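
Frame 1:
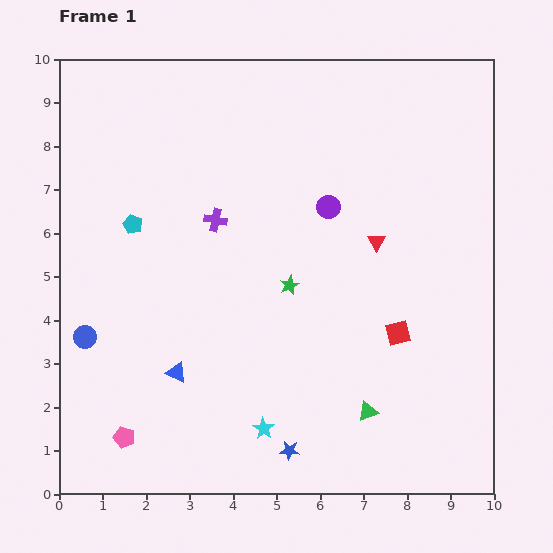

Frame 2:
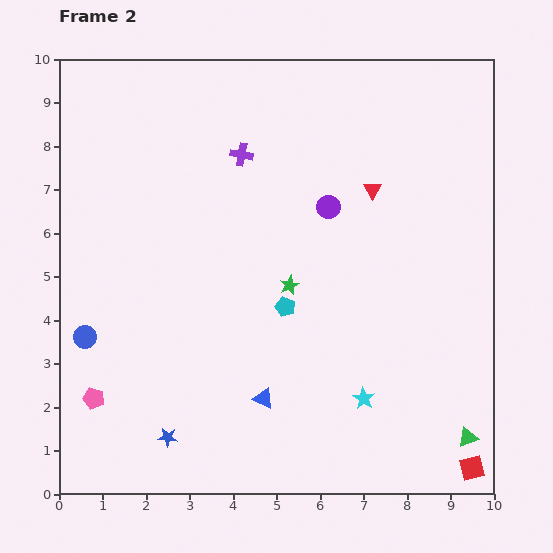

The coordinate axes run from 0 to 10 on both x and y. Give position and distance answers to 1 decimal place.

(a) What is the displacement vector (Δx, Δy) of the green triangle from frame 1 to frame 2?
(2.3, -0.6)

The green triangle was at (7.1, 1.9) in frame 1 and (9.4, 1.3) in frame 2.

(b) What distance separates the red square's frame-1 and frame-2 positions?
3.5

The red square moved from (7.8, 3.7) to (9.5, 0.6), a distance of √(1.7² + 3.1²) ≈ 3.5.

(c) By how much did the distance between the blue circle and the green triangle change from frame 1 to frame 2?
+2.4

Distance in frame 1: 6.7. Distance in frame 2: 9.1.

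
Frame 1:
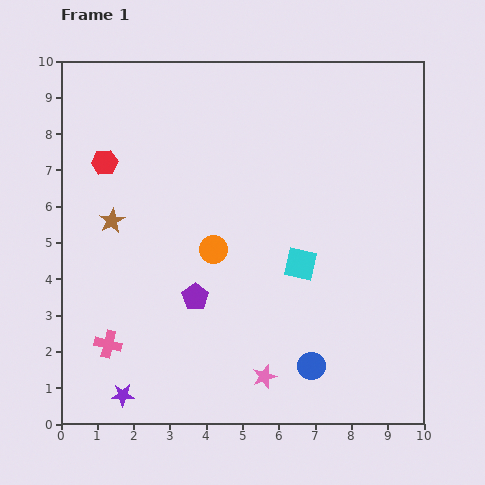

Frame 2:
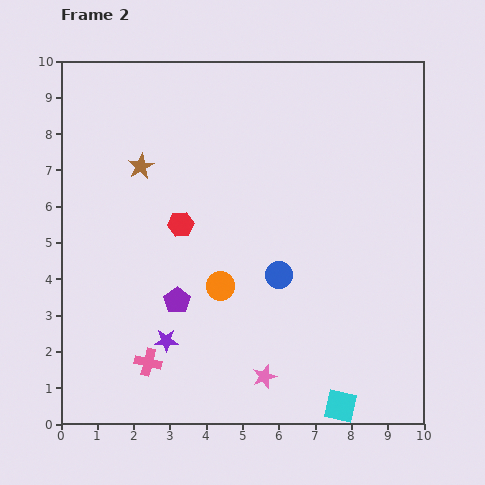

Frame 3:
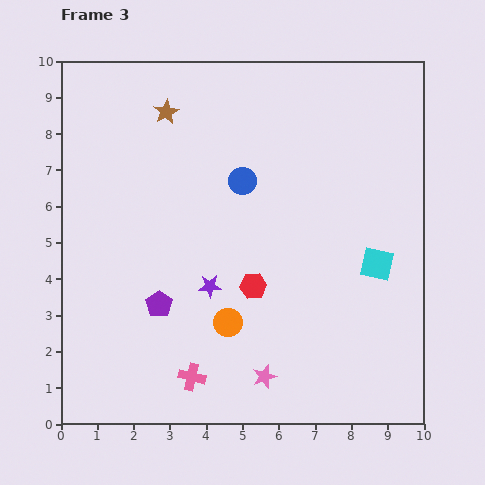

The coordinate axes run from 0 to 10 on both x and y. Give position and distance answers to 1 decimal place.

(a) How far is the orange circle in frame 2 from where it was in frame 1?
1.0

The orange circle moved from (4.2, 4.8) to (4.4, 3.8), a distance of √(0.2² + 1.0²) ≈ 1.0.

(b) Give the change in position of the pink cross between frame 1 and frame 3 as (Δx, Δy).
(2.3, -0.9)

The pink cross was at (1.3, 2.2) in frame 1 and (3.6, 1.3) in frame 3.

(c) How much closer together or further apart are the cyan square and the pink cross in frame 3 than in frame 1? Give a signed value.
+0.3

Distance in frame 1: 5.7. Distance in frame 3: 6.0.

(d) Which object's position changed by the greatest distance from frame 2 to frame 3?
the cyan square

(moved 4.0; next 2.8)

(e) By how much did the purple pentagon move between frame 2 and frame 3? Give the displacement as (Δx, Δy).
(-0.5, -0.1)

The purple pentagon was at (3.2, 3.4) in frame 2 and (2.7, 3.3) in frame 3.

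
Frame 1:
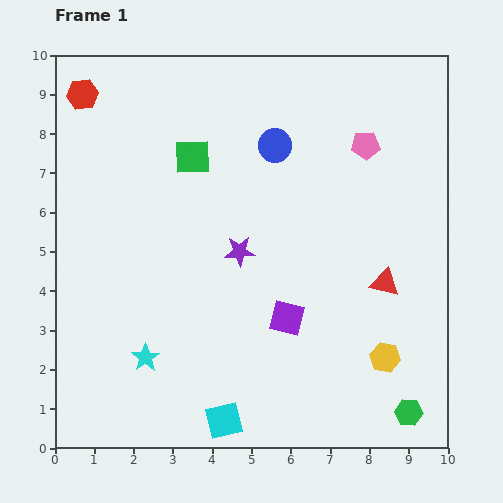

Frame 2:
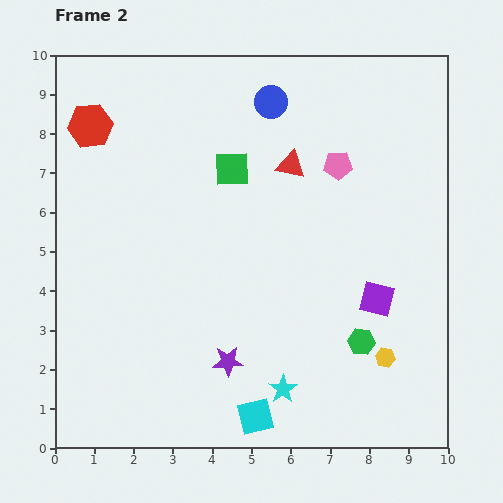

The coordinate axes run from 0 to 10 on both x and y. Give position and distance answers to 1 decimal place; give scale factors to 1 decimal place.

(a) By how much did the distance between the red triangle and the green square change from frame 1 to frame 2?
-4.4

Distance in frame 1: 5.9. Distance in frame 2: 1.5.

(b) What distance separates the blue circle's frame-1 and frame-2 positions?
1.1

The blue circle moved from (5.6, 7.7) to (5.5, 8.8), a distance of √(0.1² + 1.1²) ≈ 1.1.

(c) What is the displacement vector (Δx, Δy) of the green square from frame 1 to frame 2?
(1.0, -0.3)

The green square was at (3.5, 7.4) in frame 1 and (4.5, 7.1) in frame 2.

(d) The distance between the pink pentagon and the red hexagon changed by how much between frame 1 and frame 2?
-0.9

Distance in frame 1: 7.3. Distance in frame 2: 6.4.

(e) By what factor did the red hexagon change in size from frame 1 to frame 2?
1.4×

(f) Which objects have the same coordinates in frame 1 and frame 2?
the yellow hexagon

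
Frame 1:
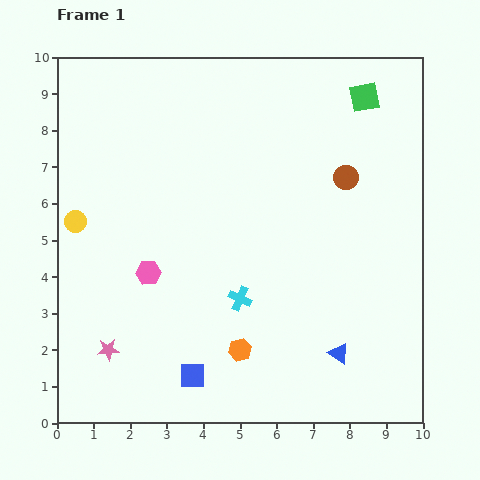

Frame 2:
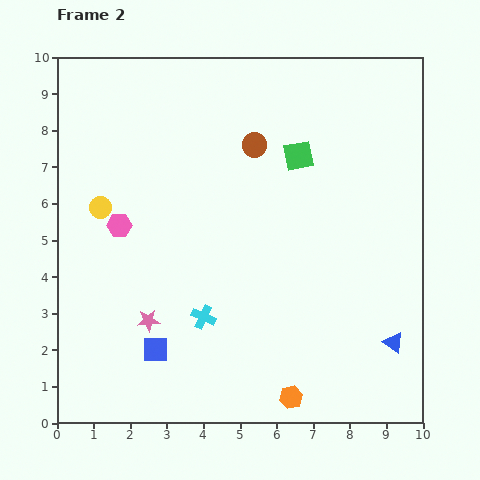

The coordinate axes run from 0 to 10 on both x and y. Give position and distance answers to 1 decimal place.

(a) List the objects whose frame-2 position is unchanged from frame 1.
none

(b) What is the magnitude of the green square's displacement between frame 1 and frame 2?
2.4

The green square moved from (8.4, 8.9) to (6.6, 7.3), a distance of √(1.8² + 1.6²) ≈ 2.4.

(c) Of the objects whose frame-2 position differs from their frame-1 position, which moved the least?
the yellow circle

(moved 0.8)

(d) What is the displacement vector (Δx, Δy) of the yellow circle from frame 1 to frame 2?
(0.7, 0.4)

The yellow circle was at (0.5, 5.5) in frame 1 and (1.2, 5.9) in frame 2.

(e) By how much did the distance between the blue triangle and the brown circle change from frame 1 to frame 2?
+1.8

Distance in frame 1: 4.8. Distance in frame 2: 6.6.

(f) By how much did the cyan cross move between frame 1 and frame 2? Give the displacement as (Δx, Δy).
(-1.0, -0.5)

The cyan cross was at (5.0, 3.4) in frame 1 and (4.0, 2.9) in frame 2.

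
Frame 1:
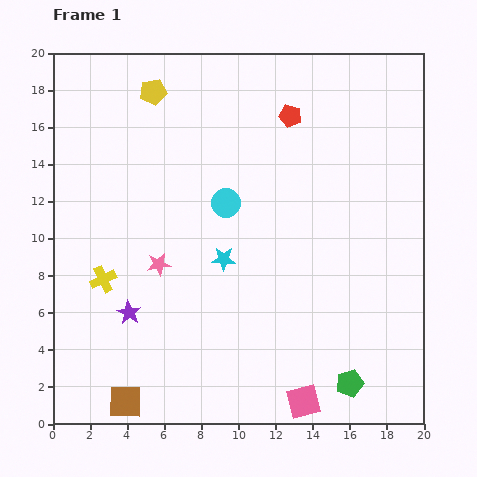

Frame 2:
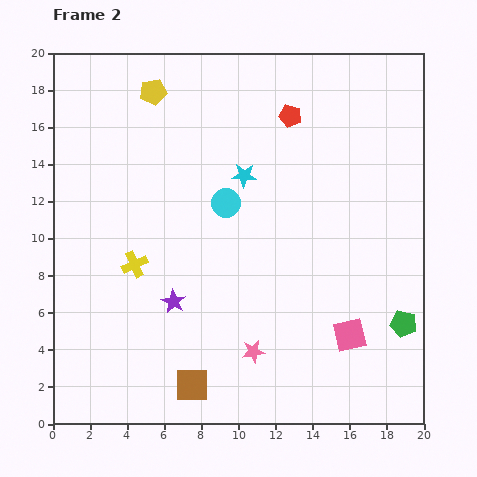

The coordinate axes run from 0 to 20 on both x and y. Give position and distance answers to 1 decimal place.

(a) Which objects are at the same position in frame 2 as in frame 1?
the red pentagon, the yellow pentagon, the cyan circle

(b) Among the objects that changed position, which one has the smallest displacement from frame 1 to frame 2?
the yellow cross

(moved 1.9)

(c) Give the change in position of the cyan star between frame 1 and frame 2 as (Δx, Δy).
(1.1, 4.5)

The cyan star was at (9.2, 8.9) in frame 1 and (10.3, 13.4) in frame 2.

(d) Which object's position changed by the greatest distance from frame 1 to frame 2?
the pink star

(moved 6.9; next 4.6)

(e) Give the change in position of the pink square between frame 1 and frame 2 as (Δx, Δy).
(2.5, 3.6)

The pink square was at (13.5, 1.2) in frame 1 and (16.0, 4.8) in frame 2.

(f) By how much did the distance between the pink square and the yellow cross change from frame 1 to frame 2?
-0.5

Distance in frame 1: 12.7. Distance in frame 2: 12.2.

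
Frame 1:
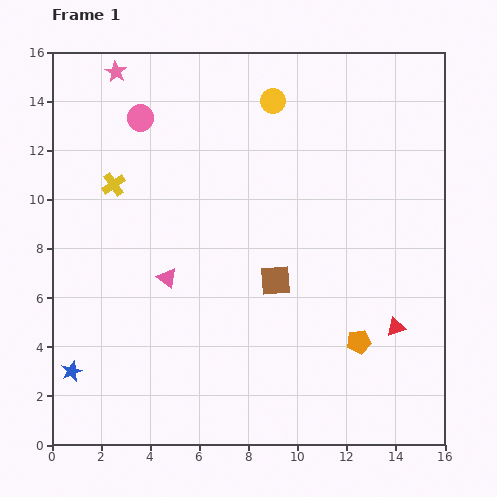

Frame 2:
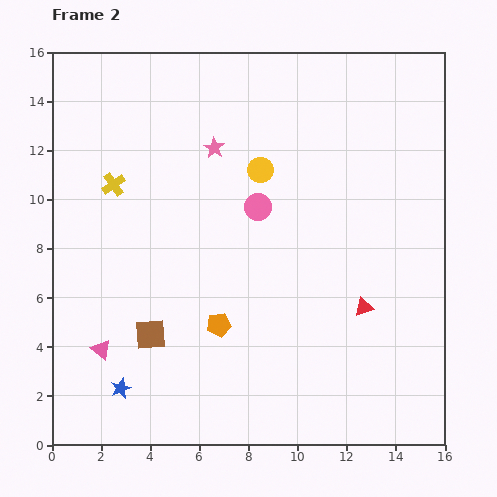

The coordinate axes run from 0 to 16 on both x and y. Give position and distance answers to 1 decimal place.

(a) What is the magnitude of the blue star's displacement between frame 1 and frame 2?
2.1

The blue star moved from (0.8, 3.0) to (2.8, 2.3), a distance of √(2.0² + 0.7²) ≈ 2.1.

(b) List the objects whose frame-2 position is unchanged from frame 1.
the yellow cross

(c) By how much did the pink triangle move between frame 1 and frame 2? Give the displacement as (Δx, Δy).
(-2.7, -2.9)

The pink triangle was at (4.7, 6.8) in frame 1 and (2.0, 3.9) in frame 2.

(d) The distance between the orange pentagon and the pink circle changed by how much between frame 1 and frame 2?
-7.6

Distance in frame 1: 12.7. Distance in frame 2: 5.1.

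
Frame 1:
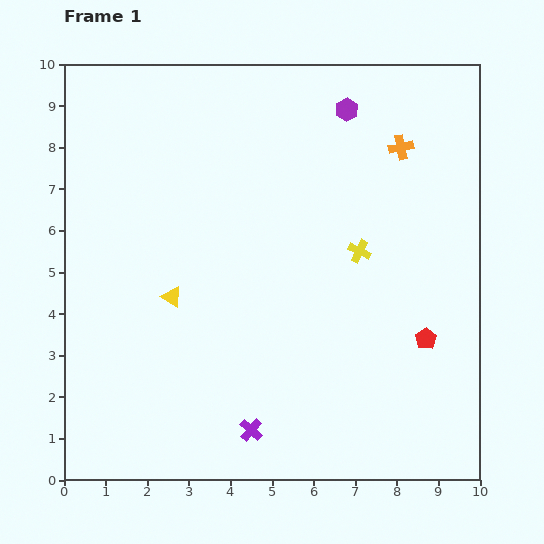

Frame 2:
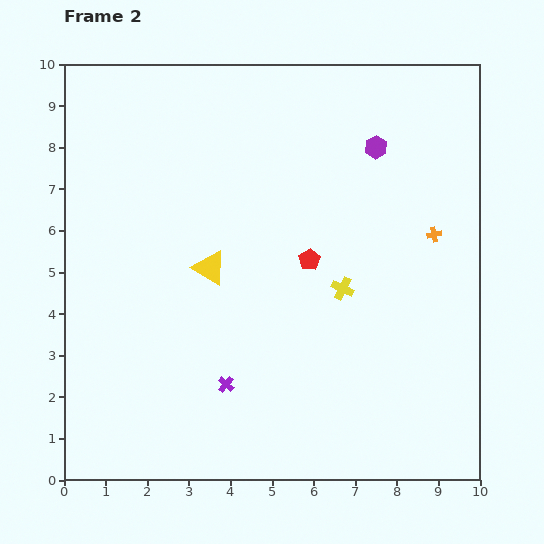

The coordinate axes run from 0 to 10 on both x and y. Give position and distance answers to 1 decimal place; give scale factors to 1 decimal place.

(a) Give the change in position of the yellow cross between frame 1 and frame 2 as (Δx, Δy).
(-0.4, -0.9)

The yellow cross was at (7.1, 5.5) in frame 1 and (6.7, 4.6) in frame 2.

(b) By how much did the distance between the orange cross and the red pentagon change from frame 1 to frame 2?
-1.5

Distance in frame 1: 4.6. Distance in frame 2: 3.1.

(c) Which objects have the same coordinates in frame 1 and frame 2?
none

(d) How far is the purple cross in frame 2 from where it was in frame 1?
1.3

The purple cross moved from (4.5, 1.2) to (3.9, 2.3), a distance of √(0.6² + 1.1²) ≈ 1.3.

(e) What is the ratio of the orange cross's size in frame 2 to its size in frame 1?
0.6×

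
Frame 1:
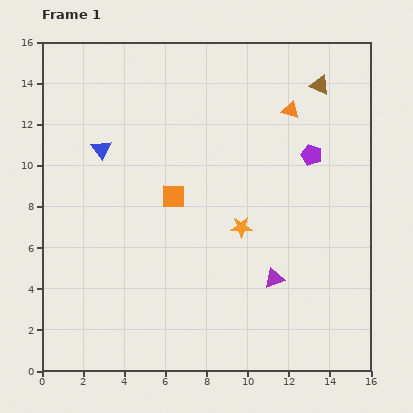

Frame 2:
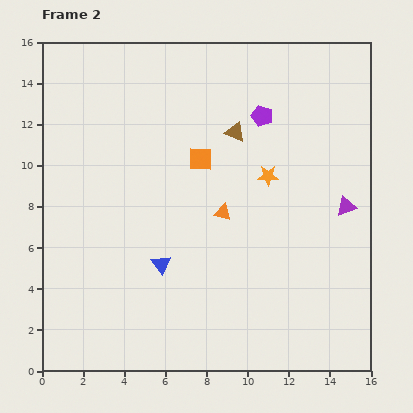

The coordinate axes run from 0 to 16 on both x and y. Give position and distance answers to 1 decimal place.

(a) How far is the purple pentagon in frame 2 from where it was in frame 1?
3.1

The purple pentagon moved from (13.1, 10.5) to (10.7, 12.4), a distance of √(2.4² + 1.9²) ≈ 3.1.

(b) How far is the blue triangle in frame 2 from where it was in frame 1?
6.3

The blue triangle moved from (2.9, 10.8) to (5.8, 5.2), a distance of √(2.9² + 5.6²) ≈ 6.3.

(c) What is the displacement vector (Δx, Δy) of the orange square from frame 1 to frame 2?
(1.3, 1.8)

The orange square was at (6.4, 8.5) in frame 1 and (7.7, 10.3) in frame 2.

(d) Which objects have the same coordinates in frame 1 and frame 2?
none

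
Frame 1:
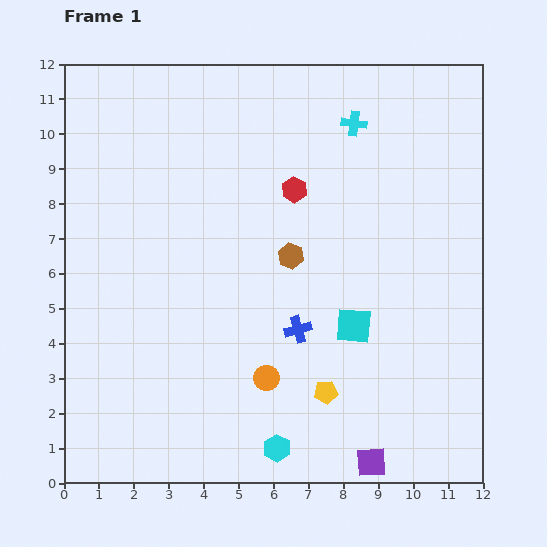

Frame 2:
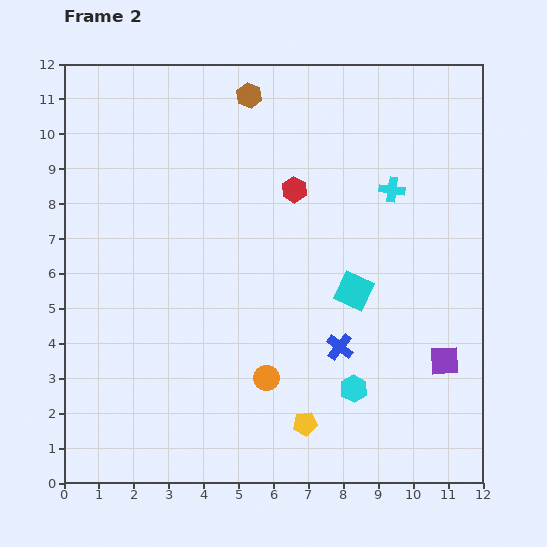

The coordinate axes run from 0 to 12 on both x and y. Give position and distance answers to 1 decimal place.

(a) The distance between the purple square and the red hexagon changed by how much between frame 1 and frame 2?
-1.6

Distance in frame 1: 8.1. Distance in frame 2: 6.5.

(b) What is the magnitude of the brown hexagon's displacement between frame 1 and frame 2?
4.8

The brown hexagon moved from (6.5, 6.5) to (5.3, 11.1), a distance of √(1.2² + 4.6²) ≈ 4.8.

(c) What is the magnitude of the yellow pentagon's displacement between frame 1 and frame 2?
1.1

The yellow pentagon moved from (7.5, 2.6) to (6.9, 1.7), a distance of √(0.6² + 0.9²) ≈ 1.1.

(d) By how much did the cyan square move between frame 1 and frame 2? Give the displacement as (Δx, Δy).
(0.0, 1.0)

The cyan square was at (8.3, 4.5) in frame 1 and (8.3, 5.5) in frame 2.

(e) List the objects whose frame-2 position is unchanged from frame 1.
the orange circle, the red hexagon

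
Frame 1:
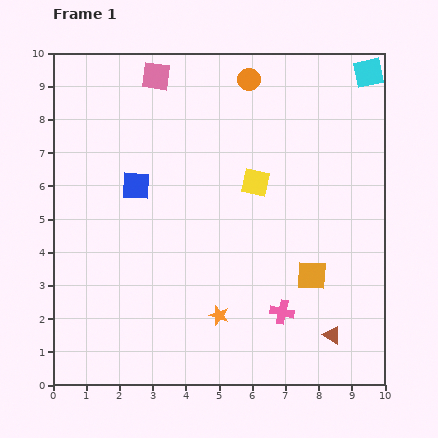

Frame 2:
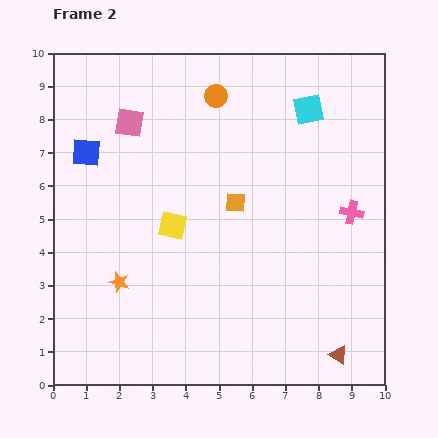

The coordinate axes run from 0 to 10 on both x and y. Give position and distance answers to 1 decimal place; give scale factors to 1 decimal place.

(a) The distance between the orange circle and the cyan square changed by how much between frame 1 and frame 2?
-0.8

Distance in frame 1: 3.6. Distance in frame 2: 2.8.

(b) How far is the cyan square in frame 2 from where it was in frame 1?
2.1

The cyan square moved from (9.5, 9.4) to (7.7, 8.3), a distance of √(1.8² + 1.1²) ≈ 2.1.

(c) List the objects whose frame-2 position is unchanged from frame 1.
none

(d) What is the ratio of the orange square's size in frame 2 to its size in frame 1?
0.7×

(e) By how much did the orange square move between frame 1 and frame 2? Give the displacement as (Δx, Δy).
(-2.3, 2.2)

The orange square was at (7.8, 3.3) in frame 1 and (5.5, 5.5) in frame 2.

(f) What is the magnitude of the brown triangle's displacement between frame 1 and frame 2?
0.6

The brown triangle moved from (8.4, 1.5) to (8.6, 0.9), a distance of √(0.2² + 0.6²) ≈ 0.6.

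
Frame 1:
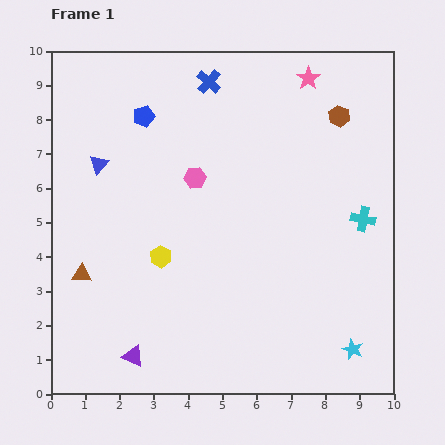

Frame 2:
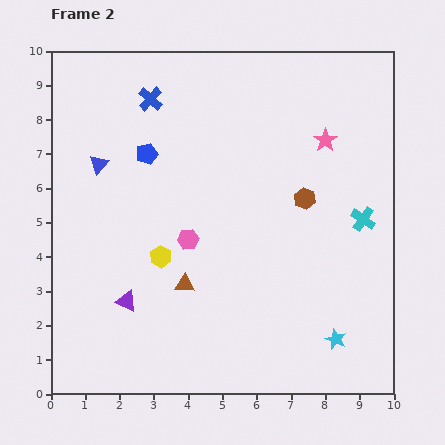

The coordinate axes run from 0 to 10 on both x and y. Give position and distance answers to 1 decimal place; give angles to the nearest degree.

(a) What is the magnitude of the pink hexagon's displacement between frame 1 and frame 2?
1.8

The pink hexagon moved from (4.2, 6.3) to (4.0, 4.5), a distance of √(0.2² + 1.8²) ≈ 1.8.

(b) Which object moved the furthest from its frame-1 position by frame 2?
the brown triangle

(moved 3.0; next 2.6)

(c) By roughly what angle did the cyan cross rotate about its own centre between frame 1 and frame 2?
23° clockwise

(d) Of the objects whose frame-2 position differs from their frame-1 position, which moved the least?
the cyan star

(moved 0.6)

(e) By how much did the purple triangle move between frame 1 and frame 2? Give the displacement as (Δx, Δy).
(-0.2, 1.6)

The purple triangle was at (2.4, 1.1) in frame 1 and (2.2, 2.7) in frame 2.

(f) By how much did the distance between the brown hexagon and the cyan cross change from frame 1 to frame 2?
-1.3

Distance in frame 1: 3.1. Distance in frame 2: 1.8.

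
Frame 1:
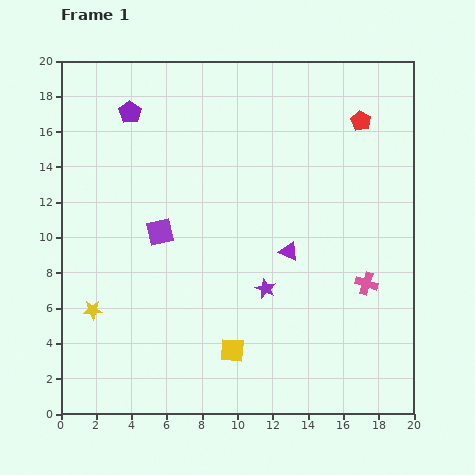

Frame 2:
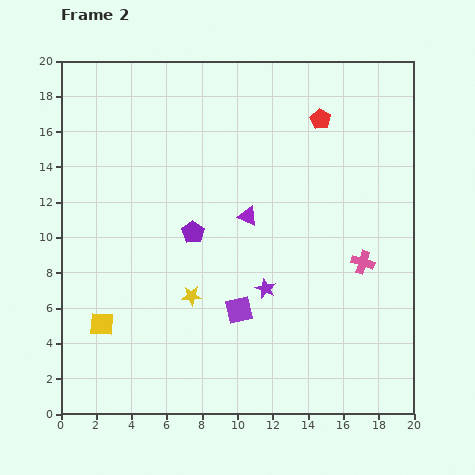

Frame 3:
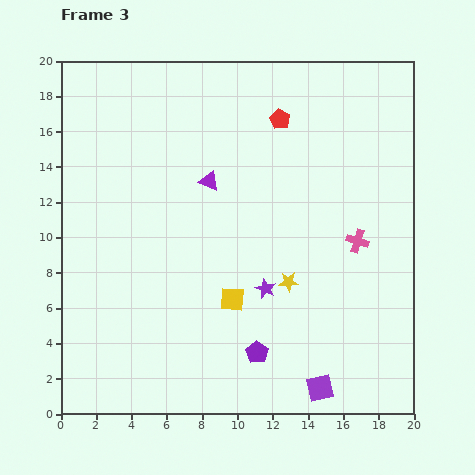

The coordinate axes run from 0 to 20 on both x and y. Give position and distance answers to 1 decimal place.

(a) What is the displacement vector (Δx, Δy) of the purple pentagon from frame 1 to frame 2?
(3.6, -6.8)

The purple pentagon was at (3.9, 17.1) in frame 1 and (7.5, 10.3) in frame 2.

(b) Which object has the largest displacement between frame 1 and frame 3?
the purple pentagon

(moved 15.4; next 12.7)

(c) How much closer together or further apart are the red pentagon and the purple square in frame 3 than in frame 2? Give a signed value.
+3.7

Distance in frame 2: 11.7. Distance in frame 3: 15.4.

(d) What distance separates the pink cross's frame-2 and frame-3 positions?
1.2

The pink cross moved from (17.1, 8.6) to (16.8, 9.8), a distance of √(0.3² + 1.2²) ≈ 1.2.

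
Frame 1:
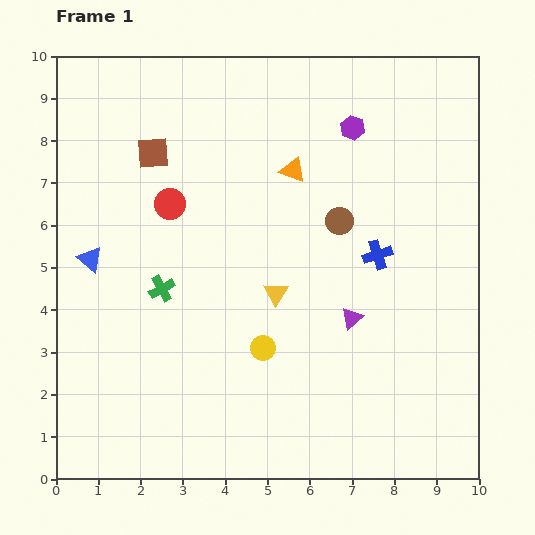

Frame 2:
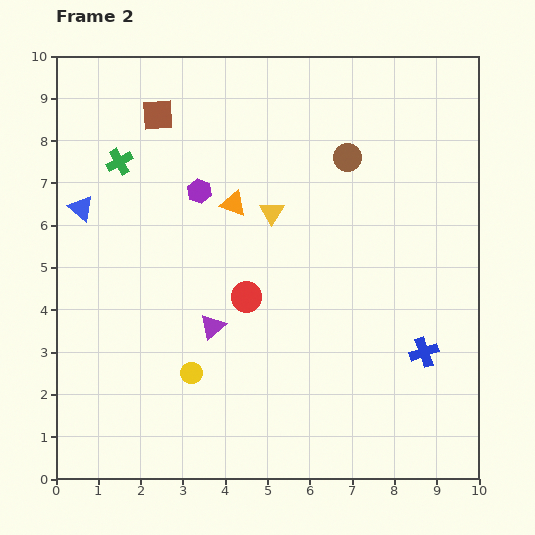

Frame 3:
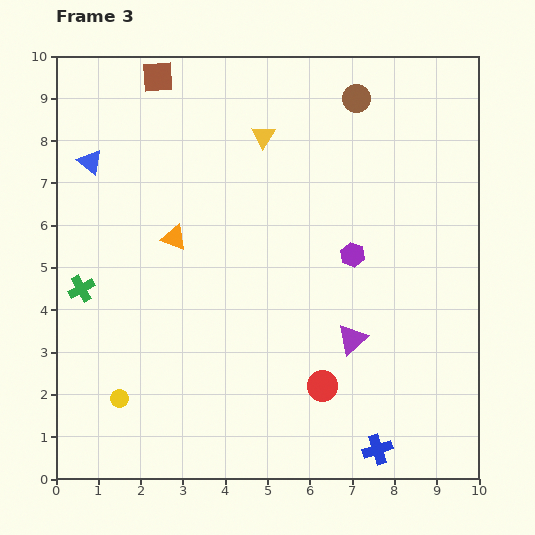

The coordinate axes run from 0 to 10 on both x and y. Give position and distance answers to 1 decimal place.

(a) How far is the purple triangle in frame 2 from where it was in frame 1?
3.3

The purple triangle moved from (7.0, 3.8) to (3.7, 3.6), a distance of √(3.3² + 0.2²) ≈ 3.3.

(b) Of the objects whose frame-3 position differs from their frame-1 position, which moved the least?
the purple triangle

(moved 0.5)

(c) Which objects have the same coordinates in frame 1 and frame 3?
none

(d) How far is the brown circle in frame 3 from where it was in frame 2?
1.4

The brown circle moved from (6.9, 7.6) to (7.1, 9.0), a distance of √(0.2² + 1.4²) ≈ 1.4.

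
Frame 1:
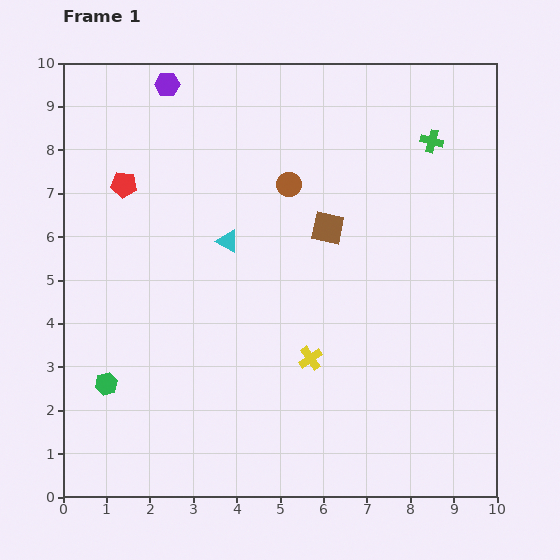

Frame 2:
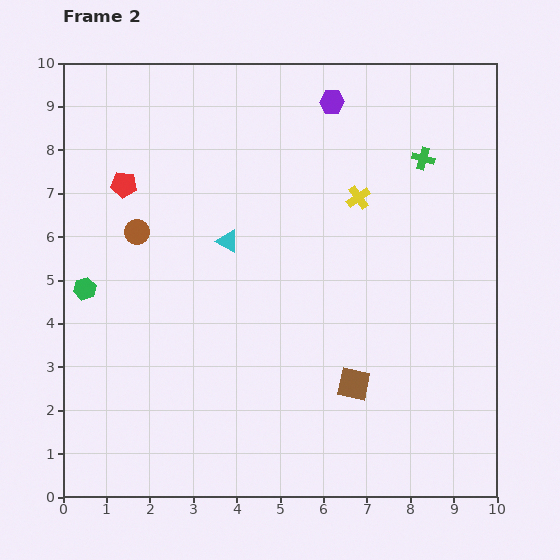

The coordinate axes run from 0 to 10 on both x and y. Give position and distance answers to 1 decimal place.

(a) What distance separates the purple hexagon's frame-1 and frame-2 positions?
3.8

The purple hexagon moved from (2.4, 9.5) to (6.2, 9.1), a distance of √(3.8² + 0.4²) ≈ 3.8.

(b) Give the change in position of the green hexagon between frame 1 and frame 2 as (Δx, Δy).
(-0.5, 2.2)

The green hexagon was at (1.0, 2.6) in frame 1 and (0.5, 4.8) in frame 2.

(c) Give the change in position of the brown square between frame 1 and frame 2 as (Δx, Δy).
(0.6, -3.6)

The brown square was at (6.1, 6.2) in frame 1 and (6.7, 2.6) in frame 2.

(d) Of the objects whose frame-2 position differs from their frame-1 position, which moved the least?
the green cross

(moved 0.4)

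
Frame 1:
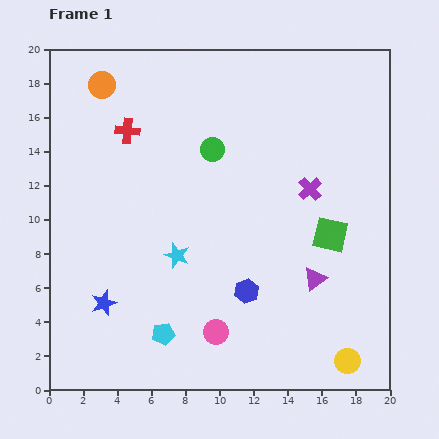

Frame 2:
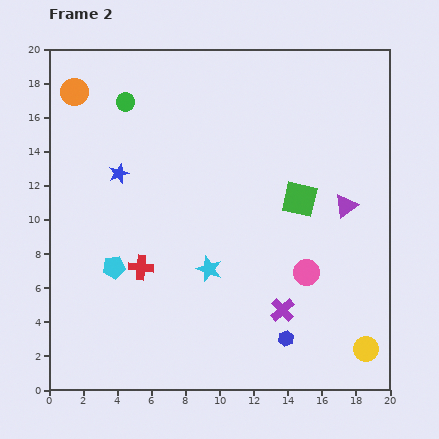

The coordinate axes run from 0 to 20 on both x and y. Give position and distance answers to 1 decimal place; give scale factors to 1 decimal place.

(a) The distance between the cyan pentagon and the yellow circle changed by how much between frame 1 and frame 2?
+4.7

Distance in frame 1: 10.9. Distance in frame 2: 15.6.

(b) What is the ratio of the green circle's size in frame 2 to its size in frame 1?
0.8×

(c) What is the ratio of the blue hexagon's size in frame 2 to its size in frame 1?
0.6×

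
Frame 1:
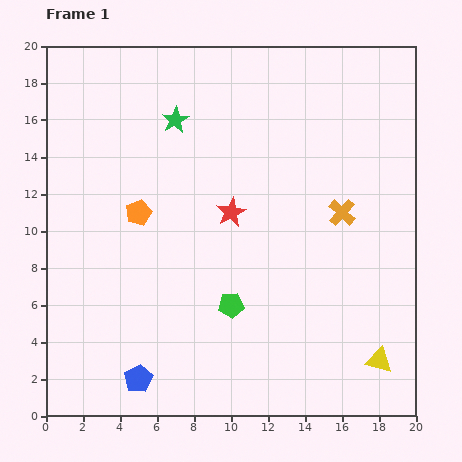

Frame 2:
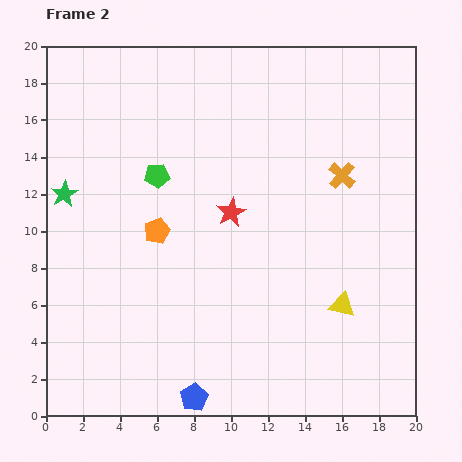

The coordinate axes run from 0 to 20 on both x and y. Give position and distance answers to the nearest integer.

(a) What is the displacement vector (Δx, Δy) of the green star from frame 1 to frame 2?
(-6, -4)

The green star was at (7, 16) in frame 1 and (1, 12) in frame 2.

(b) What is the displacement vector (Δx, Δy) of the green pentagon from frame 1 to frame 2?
(-4, 7)

The green pentagon was at (10, 6) in frame 1 and (6, 13) in frame 2.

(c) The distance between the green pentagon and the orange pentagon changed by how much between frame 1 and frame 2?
-4

Distance in frame 1: 7. Distance in frame 2: 3.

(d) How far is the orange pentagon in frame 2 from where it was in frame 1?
1

The orange pentagon moved from (5, 11) to (6, 10), a distance of √(1² + 1²) ≈ 1.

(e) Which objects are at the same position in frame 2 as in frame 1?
the red star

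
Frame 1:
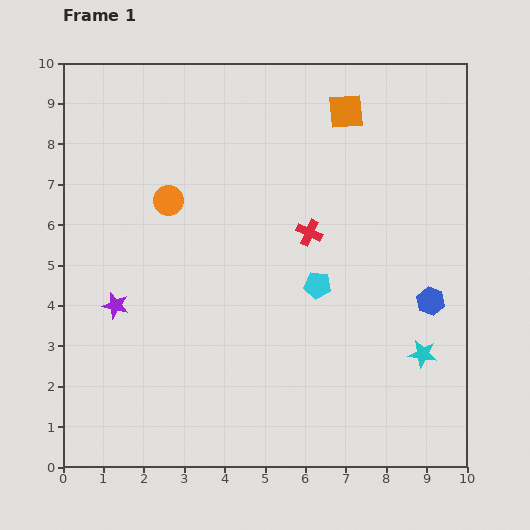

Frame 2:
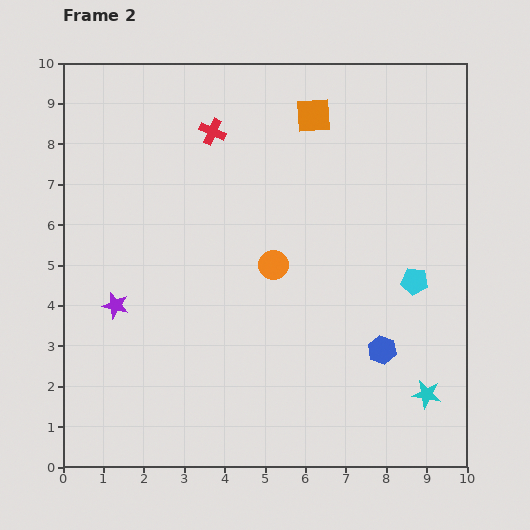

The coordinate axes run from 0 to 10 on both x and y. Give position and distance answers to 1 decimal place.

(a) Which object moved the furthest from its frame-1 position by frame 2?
the red cross

(moved 3.5; next 3.1)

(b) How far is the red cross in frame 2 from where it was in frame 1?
3.5

The red cross moved from (6.1, 5.8) to (3.7, 8.3), a distance of √(2.4² + 2.5²) ≈ 3.5.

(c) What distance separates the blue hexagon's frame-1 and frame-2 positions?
1.7

The blue hexagon moved from (9.1, 4.1) to (7.9, 2.9), a distance of √(1.2² + 1.2²) ≈ 1.7.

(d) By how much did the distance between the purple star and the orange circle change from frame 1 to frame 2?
+1.1

Distance in frame 1: 2.9. Distance in frame 2: 4.0.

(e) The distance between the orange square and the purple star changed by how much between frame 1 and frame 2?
-0.7

Distance in frame 1: 7.5. Distance in frame 2: 6.8.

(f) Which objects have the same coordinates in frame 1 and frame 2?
the purple star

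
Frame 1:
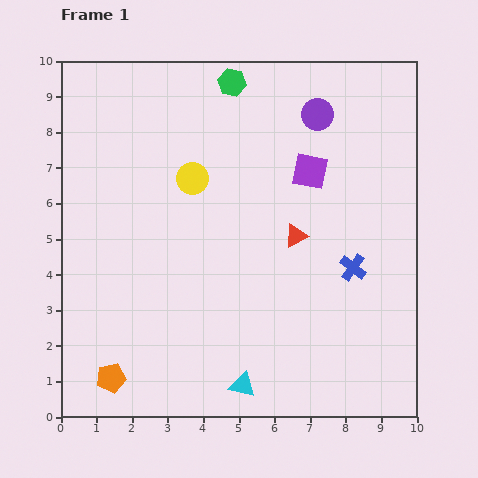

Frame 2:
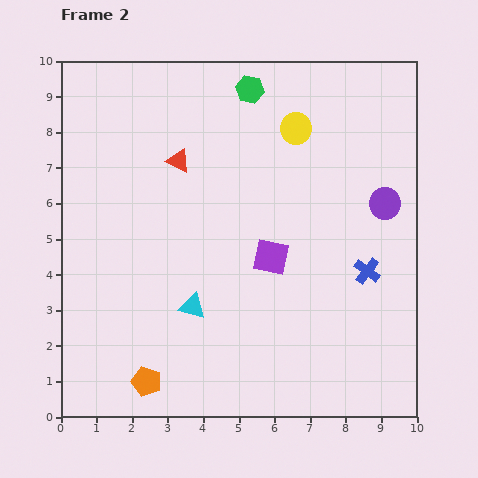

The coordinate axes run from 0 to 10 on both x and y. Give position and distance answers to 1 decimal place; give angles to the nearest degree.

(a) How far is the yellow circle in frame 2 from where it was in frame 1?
3.2

The yellow circle moved from (3.7, 6.7) to (6.6, 8.1), a distance of √(2.9² + 1.4²) ≈ 3.2.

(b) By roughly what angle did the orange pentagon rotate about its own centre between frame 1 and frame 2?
30° clockwise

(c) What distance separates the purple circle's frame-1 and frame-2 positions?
3.1

The purple circle moved from (7.2, 8.5) to (9.1, 6.0), a distance of √(1.9² + 2.5²) ≈ 3.1.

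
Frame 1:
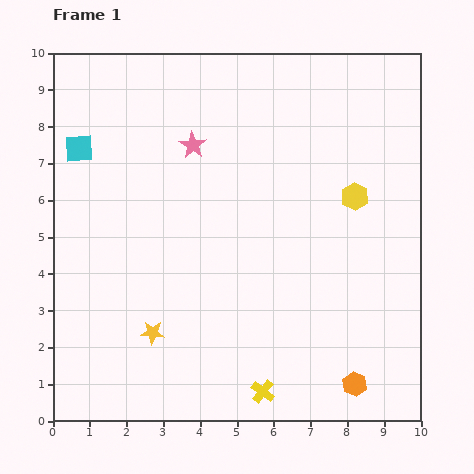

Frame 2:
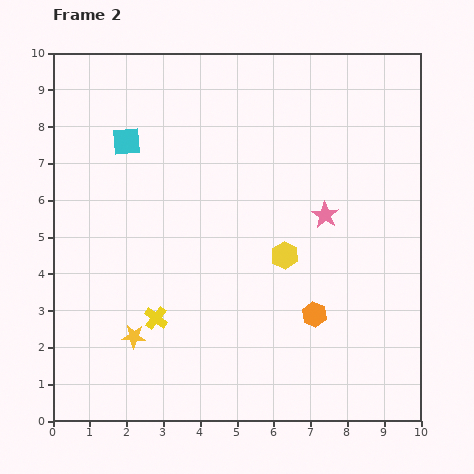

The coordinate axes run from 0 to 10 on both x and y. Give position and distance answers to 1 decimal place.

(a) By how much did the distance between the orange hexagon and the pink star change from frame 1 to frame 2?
-5.1

Distance in frame 1: 7.8. Distance in frame 2: 2.7.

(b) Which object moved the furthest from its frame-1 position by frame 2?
the pink star

(moved 4.1; next 3.5)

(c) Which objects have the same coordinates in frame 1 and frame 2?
none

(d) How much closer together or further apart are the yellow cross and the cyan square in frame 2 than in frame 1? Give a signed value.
-3.4

Distance in frame 1: 8.3. Distance in frame 2: 4.9.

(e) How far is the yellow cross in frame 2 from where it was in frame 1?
3.5

The yellow cross moved from (5.7, 0.8) to (2.8, 2.8), a distance of √(2.9² + 2.0²) ≈ 3.5.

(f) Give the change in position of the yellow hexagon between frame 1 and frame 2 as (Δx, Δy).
(-1.9, -1.6)

The yellow hexagon was at (8.2, 6.1) in frame 1 and (6.3, 4.5) in frame 2.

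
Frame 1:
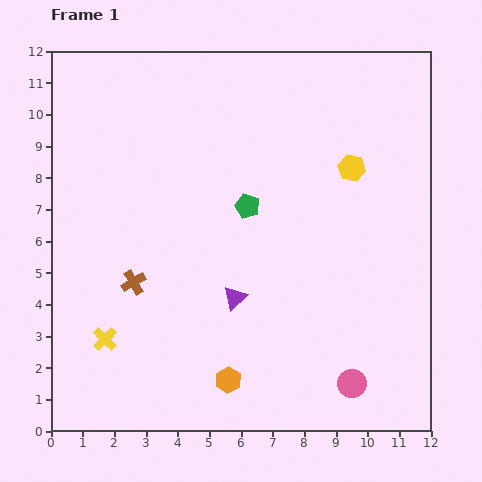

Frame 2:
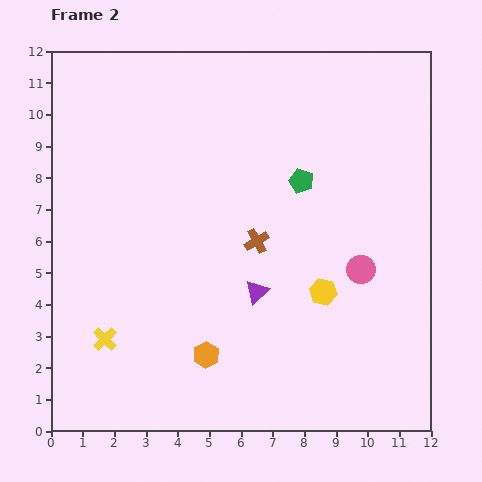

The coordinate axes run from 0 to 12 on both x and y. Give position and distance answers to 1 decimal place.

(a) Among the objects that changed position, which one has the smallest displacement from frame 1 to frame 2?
the purple triangle

(moved 0.7)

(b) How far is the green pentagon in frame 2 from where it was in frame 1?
1.9

The green pentagon moved from (6.2, 7.1) to (7.9, 7.9), a distance of √(1.7² + 0.8²) ≈ 1.9.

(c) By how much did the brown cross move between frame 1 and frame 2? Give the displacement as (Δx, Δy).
(3.9, 1.3)

The brown cross was at (2.6, 4.7) in frame 1 and (6.5, 6.0) in frame 2.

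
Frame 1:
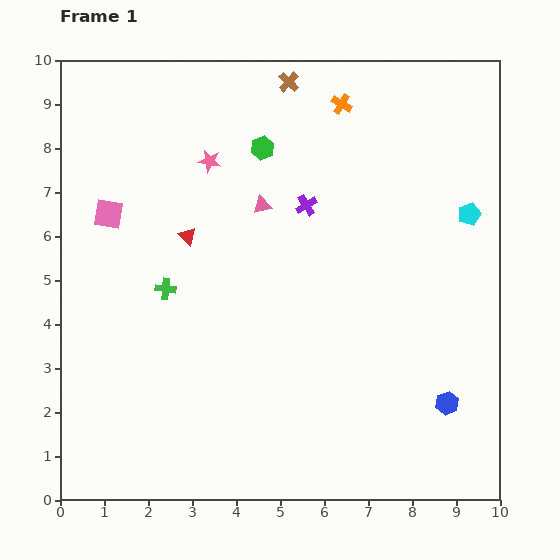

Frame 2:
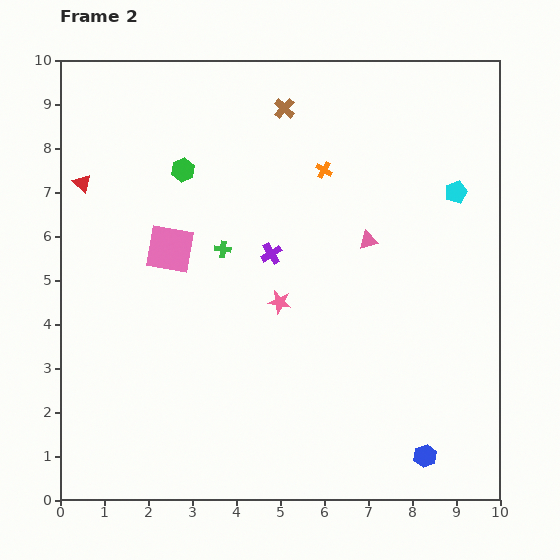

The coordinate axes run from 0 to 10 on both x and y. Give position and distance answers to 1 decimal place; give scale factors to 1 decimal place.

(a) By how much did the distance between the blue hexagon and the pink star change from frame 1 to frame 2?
-2.9

Distance in frame 1: 7.7. Distance in frame 2: 4.8.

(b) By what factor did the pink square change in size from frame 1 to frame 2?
1.6×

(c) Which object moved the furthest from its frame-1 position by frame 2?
the pink star

(moved 3.6; next 2.7)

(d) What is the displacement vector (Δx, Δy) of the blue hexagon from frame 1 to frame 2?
(-0.5, -1.2)

The blue hexagon was at (8.8, 2.2) in frame 1 and (8.3, 1.0) in frame 2.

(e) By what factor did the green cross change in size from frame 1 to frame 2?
0.8×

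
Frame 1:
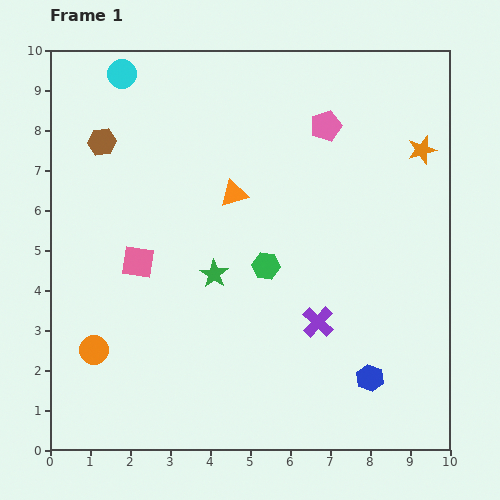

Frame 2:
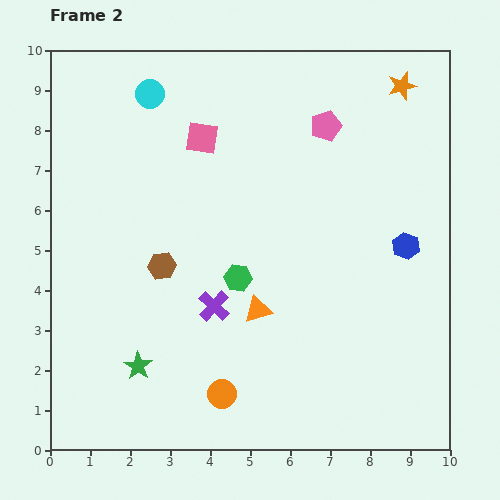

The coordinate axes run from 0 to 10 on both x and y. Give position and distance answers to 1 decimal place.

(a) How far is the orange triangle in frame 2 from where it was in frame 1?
3.0

The orange triangle moved from (4.6, 6.4) to (5.2, 3.5), a distance of √(0.6² + 2.9²) ≈ 3.0.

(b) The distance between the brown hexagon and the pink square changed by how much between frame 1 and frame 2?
+0.3

Distance in frame 1: 3.1. Distance in frame 2: 3.4.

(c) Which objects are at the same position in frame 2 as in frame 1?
the pink pentagon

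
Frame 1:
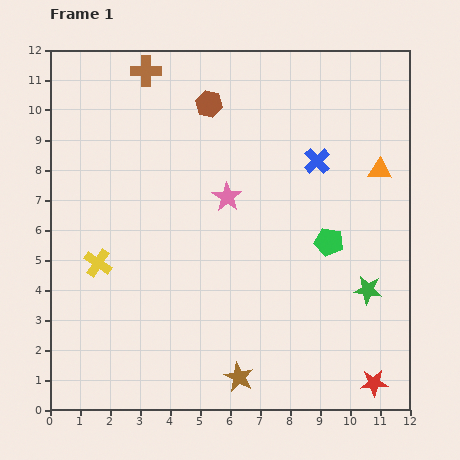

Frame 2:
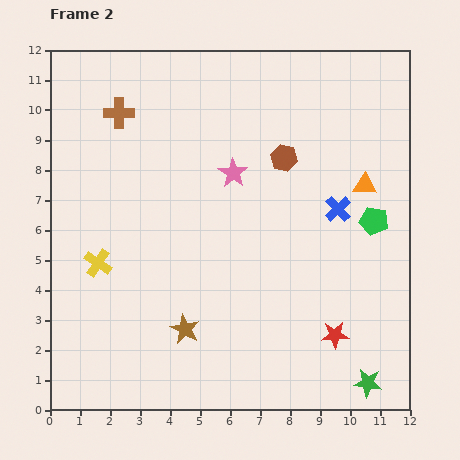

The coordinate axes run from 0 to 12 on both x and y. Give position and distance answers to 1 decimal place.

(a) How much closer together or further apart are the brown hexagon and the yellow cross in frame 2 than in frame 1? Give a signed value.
+0.6

Distance in frame 1: 6.5. Distance in frame 2: 7.1.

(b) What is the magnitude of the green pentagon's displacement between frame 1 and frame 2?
1.7

The green pentagon moved from (9.3, 5.6) to (10.8, 6.3), a distance of √(1.5² + 0.7²) ≈ 1.7.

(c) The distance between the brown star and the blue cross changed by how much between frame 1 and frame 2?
-1.2

Distance in frame 1: 7.7. Distance in frame 2: 6.5.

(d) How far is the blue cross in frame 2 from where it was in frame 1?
1.7

The blue cross moved from (8.9, 8.3) to (9.6, 6.7), a distance of √(0.7² + 1.6²) ≈ 1.7.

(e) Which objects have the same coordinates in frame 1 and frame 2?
the yellow cross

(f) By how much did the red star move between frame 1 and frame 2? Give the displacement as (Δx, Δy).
(-1.3, 1.6)

The red star was at (10.8, 0.9) in frame 1 and (9.5, 2.5) in frame 2.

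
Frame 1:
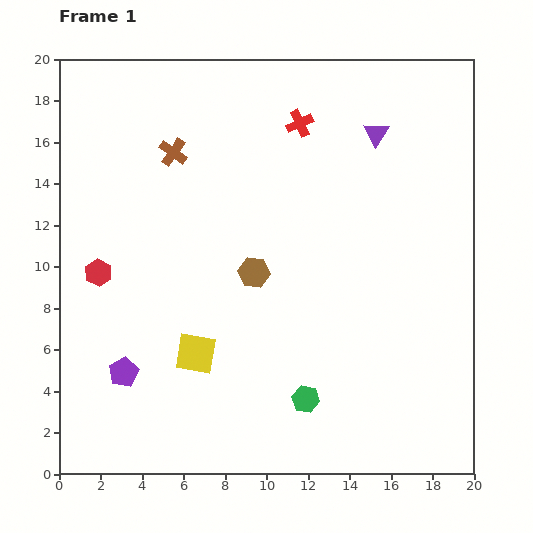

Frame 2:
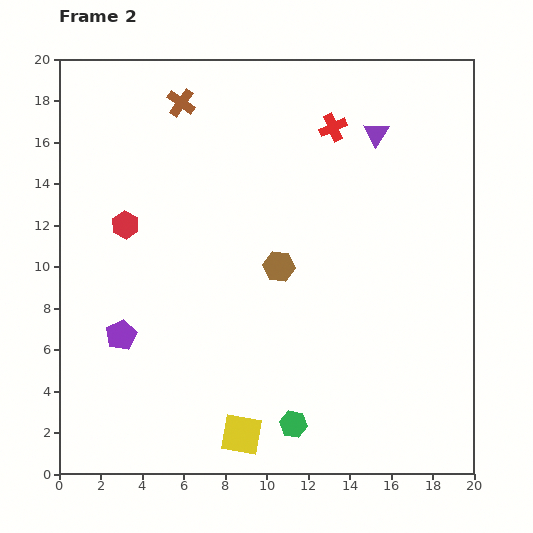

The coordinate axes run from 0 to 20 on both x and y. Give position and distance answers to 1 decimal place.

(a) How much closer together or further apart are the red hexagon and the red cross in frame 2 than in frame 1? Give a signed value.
-1.1

Distance in frame 1: 12.1. Distance in frame 2: 11.0.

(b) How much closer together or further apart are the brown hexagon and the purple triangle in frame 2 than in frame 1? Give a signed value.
-1.0

Distance in frame 1: 8.9. Distance in frame 2: 7.9.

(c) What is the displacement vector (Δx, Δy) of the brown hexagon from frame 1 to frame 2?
(1.2, 0.3)

The brown hexagon was at (9.4, 9.7) in frame 1 and (10.6, 10.0) in frame 2.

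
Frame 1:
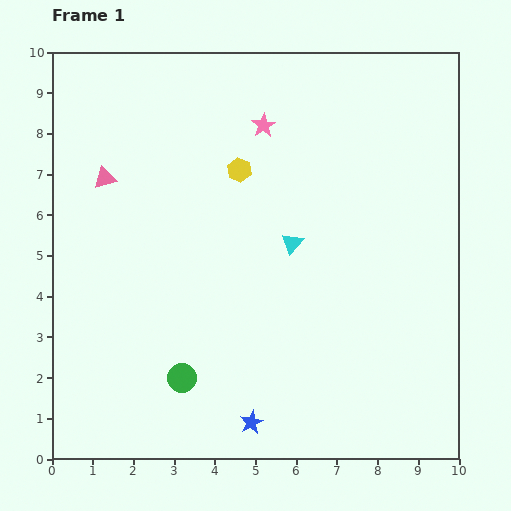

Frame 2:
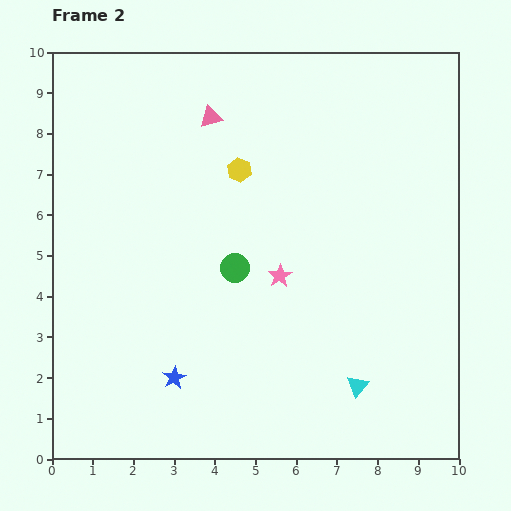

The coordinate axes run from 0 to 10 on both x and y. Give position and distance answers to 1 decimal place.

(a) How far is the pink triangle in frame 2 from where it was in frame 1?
3.0

The pink triangle moved from (1.3, 6.9) to (3.9, 8.4), a distance of √(2.6² + 1.5²) ≈ 3.0.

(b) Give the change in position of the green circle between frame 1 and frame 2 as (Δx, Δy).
(1.3, 2.7)

The green circle was at (3.2, 2.0) in frame 1 and (4.5, 4.7) in frame 2.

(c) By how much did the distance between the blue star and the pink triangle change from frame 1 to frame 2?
-0.5

Distance in frame 1: 7.0. Distance in frame 2: 6.5.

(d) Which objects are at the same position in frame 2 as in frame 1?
the yellow hexagon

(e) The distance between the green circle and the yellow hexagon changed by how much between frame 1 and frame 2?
-2.9

Distance in frame 1: 5.3. Distance in frame 2: 2.4.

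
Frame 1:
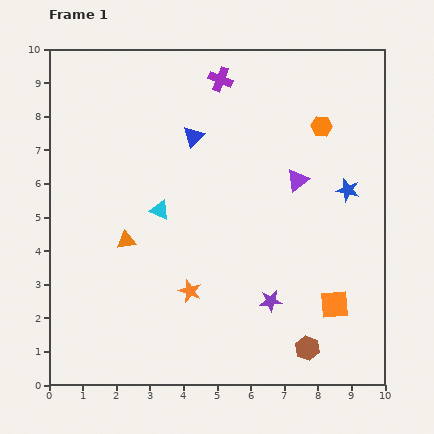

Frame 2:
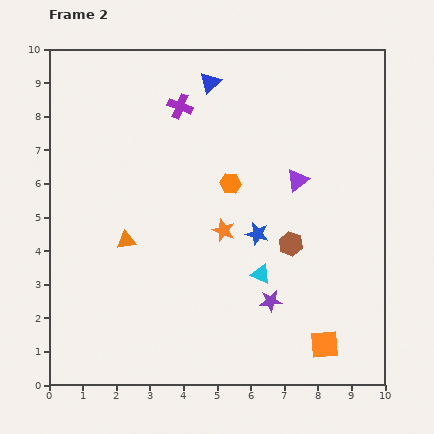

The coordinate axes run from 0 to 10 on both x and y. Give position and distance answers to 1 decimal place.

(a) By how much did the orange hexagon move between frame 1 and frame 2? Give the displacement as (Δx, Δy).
(-2.7, -1.7)

The orange hexagon was at (8.1, 7.7) in frame 1 and (5.4, 6.0) in frame 2.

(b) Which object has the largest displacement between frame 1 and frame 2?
the cyan triangle

(moved 3.6; next 3.2)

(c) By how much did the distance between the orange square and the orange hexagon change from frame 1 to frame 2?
+0.3

Distance in frame 1: 5.3. Distance in frame 2: 5.6.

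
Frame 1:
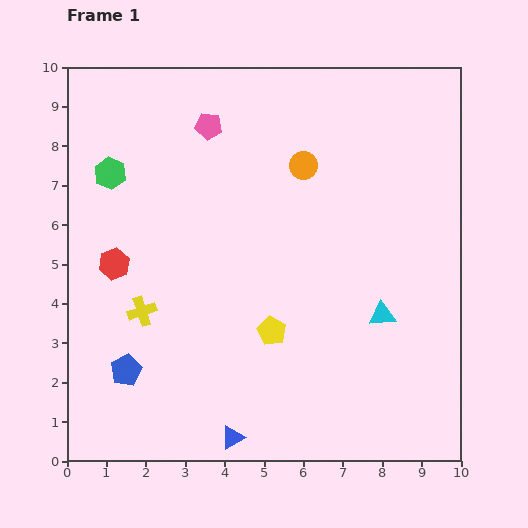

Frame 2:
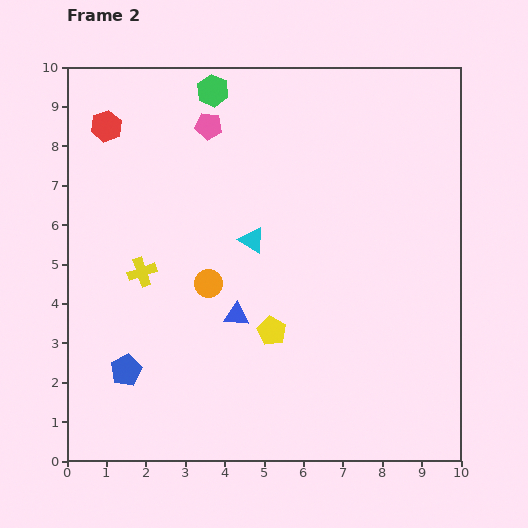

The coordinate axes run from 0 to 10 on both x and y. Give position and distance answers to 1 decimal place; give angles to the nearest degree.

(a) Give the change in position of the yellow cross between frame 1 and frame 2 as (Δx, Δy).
(0.0, 1.0)

The yellow cross was at (1.9, 3.8) in frame 1 and (1.9, 4.8) in frame 2.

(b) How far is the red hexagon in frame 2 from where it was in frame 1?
3.5

The red hexagon moved from (1.2, 5.0) to (1.0, 8.5), a distance of √(0.2² + 3.5²) ≈ 3.5.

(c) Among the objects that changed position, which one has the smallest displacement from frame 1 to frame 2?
the yellow cross

(moved 1.0)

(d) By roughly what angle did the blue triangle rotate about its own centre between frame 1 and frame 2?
34° clockwise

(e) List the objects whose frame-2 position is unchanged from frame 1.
the yellow pentagon, the pink pentagon, the blue pentagon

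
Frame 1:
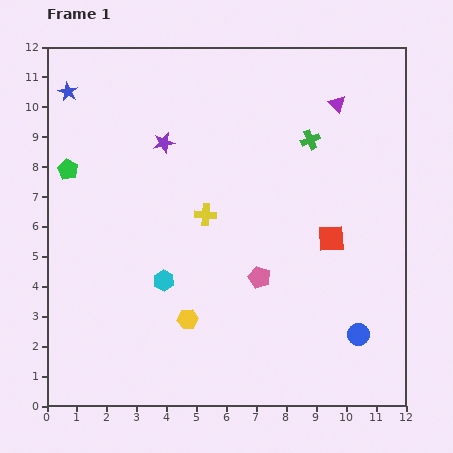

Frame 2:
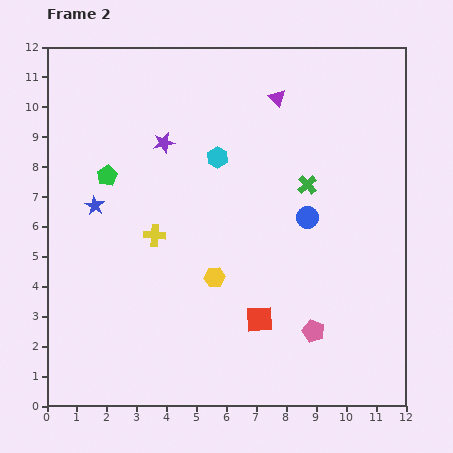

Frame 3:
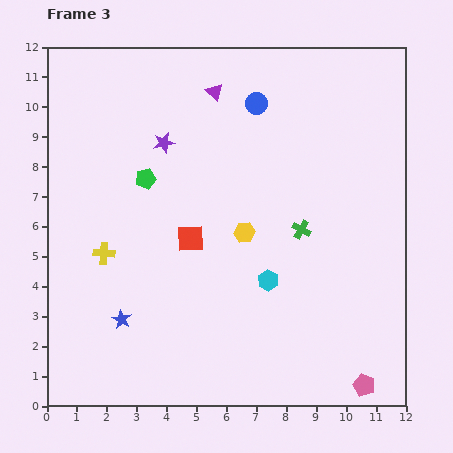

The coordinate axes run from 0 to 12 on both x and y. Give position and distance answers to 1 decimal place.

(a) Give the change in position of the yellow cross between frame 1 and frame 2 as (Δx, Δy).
(-1.7, -0.7)

The yellow cross was at (5.3, 6.4) in frame 1 and (3.6, 5.7) in frame 2.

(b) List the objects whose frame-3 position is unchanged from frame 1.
the purple star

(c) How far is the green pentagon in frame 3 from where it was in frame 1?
2.6

The green pentagon moved from (0.7, 7.9) to (3.3, 7.6), a distance of √(2.6² + 0.3²) ≈ 2.6.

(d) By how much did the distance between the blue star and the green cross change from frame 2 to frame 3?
-0.4

Distance in frame 2: 7.1. Distance in frame 3: 6.7.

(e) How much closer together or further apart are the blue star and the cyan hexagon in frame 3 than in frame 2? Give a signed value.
+0.7

Distance in frame 2: 4.4. Distance in frame 3: 5.1.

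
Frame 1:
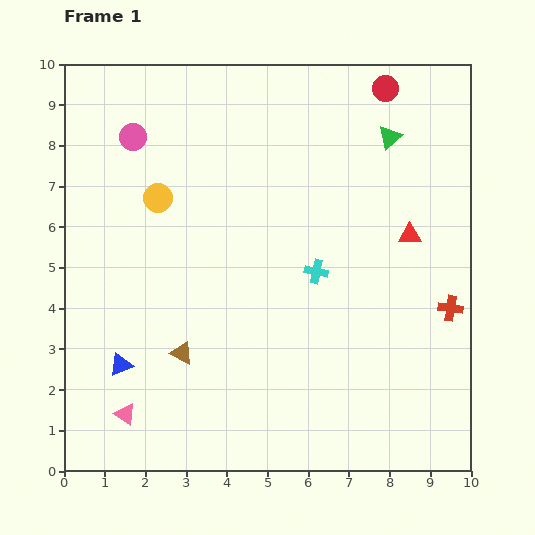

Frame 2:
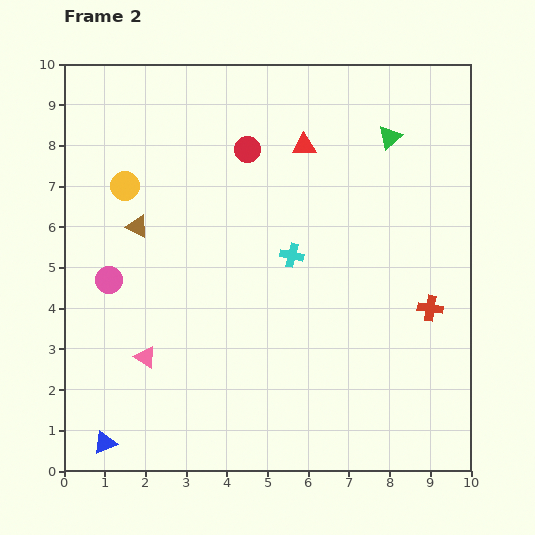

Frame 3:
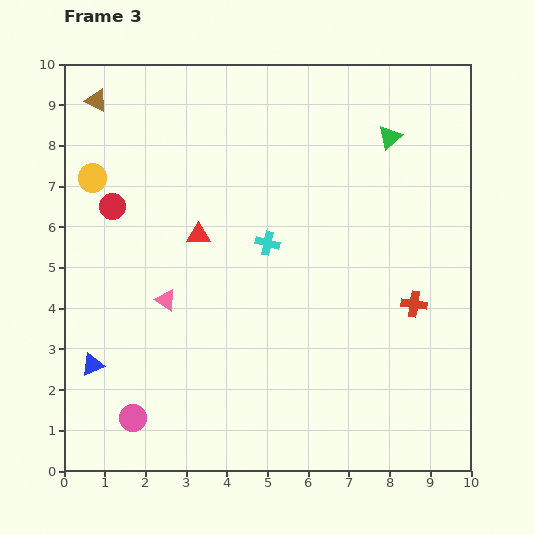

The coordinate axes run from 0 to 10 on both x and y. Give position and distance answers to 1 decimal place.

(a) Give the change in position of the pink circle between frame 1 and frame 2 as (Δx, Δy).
(-0.6, -3.5)

The pink circle was at (1.7, 8.2) in frame 1 and (1.1, 4.7) in frame 2.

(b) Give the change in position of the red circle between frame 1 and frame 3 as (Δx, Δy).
(-6.7, -2.9)

The red circle was at (7.9, 9.4) in frame 1 and (1.2, 6.5) in frame 3.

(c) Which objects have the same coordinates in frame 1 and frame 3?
the green triangle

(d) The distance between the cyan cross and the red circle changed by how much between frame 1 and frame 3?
-0.9

Distance in frame 1: 4.8. Distance in frame 3: 3.9.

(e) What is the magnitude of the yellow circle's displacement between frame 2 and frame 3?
0.8

The yellow circle moved from (1.5, 7.0) to (0.7, 7.2), a distance of √(0.8² + 0.2²) ≈ 0.8.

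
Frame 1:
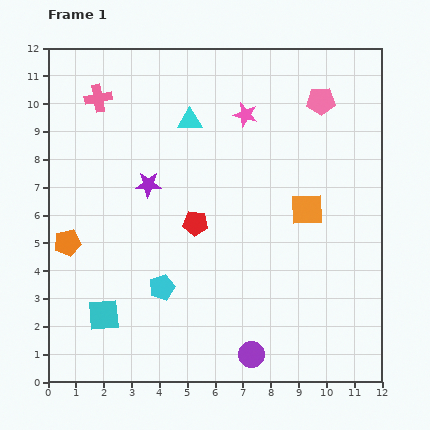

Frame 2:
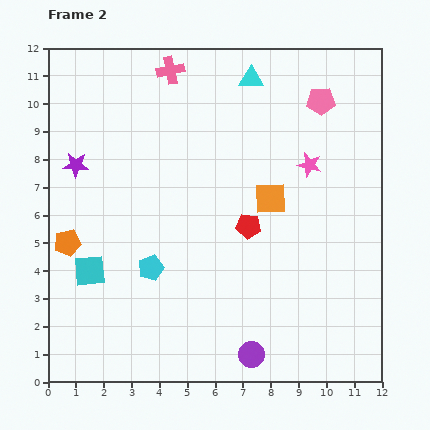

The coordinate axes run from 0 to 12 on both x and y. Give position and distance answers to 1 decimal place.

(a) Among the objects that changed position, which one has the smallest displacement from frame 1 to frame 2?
the cyan pentagon

(moved 0.8)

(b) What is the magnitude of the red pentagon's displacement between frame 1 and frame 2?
1.9

The red pentagon moved from (5.3, 5.7) to (7.2, 5.6), a distance of √(1.9² + 0.1²) ≈ 1.9.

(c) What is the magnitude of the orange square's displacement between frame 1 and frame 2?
1.4

The orange square moved from (9.3, 6.2) to (8.0, 6.6), a distance of √(1.3² + 0.4²) ≈ 1.4.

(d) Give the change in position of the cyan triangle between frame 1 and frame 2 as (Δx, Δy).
(2.2, 1.5)

The cyan triangle was at (5.1, 9.4) in frame 1 and (7.3, 10.9) in frame 2.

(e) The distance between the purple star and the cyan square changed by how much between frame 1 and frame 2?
-1.2

Distance in frame 1: 5.0. Distance in frame 2: 3.8.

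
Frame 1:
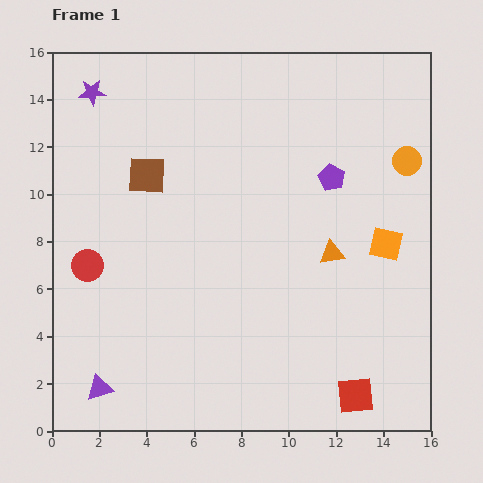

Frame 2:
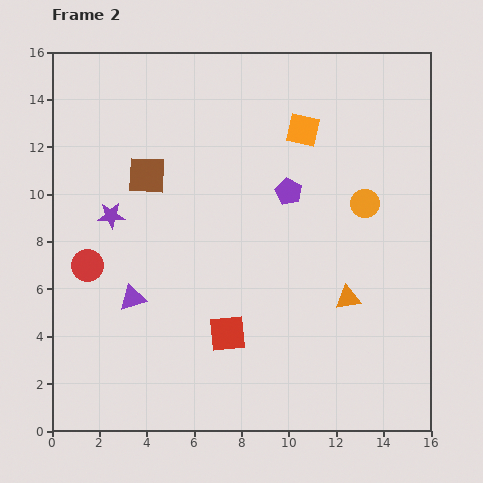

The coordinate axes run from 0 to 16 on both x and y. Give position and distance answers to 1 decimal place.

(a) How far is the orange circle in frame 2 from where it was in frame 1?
2.5

The orange circle moved from (15.0, 11.4) to (13.2, 9.6), a distance of √(1.8² + 1.8²) ≈ 2.5.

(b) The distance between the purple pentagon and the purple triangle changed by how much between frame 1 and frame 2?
-5.2

Distance in frame 1: 13.2. Distance in frame 2: 8.0.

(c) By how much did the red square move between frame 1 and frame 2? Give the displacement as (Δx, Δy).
(-5.4, 2.6)

The red square was at (12.8, 1.5) in frame 1 and (7.4, 4.1) in frame 2.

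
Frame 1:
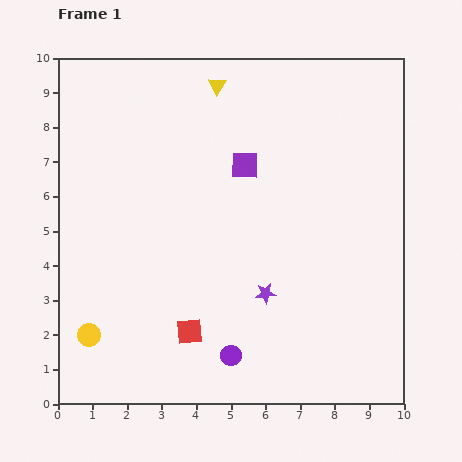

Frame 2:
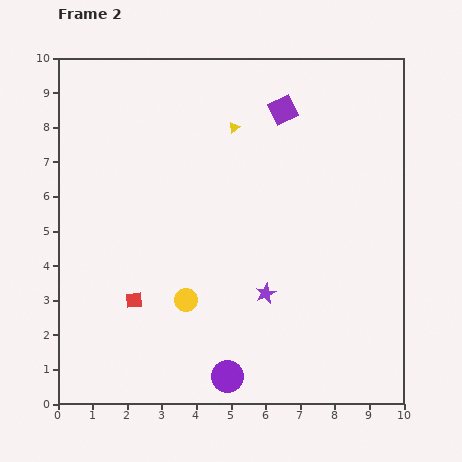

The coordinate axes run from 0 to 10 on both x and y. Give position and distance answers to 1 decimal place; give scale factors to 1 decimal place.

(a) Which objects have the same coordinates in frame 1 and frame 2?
the purple star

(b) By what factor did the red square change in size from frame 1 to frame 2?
0.6×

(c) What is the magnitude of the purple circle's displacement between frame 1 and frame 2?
0.6

The purple circle moved from (5.0, 1.4) to (4.9, 0.8), a distance of √(0.1² + 0.6²) ≈ 0.6.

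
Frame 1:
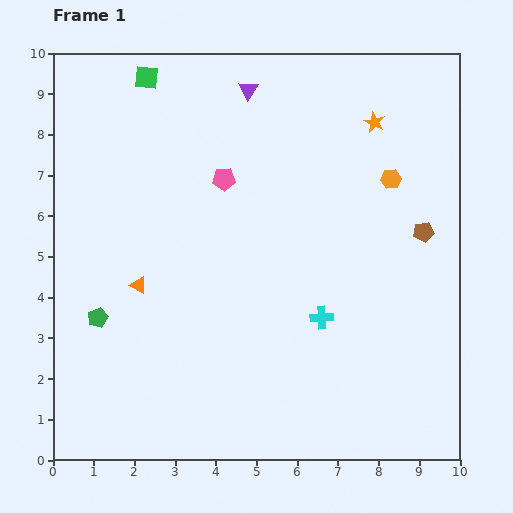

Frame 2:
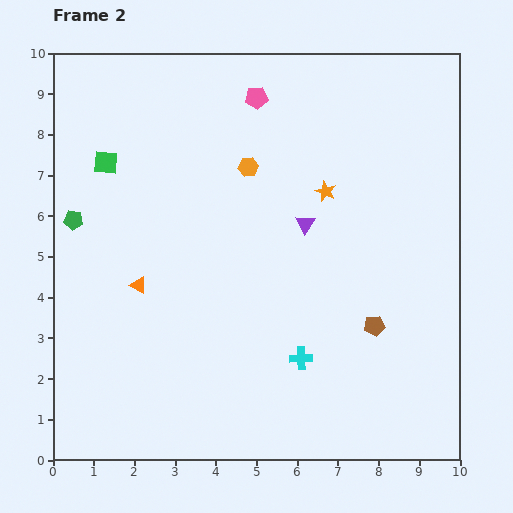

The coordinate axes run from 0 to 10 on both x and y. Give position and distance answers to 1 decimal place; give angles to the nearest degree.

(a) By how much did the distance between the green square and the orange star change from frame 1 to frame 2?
-0.3

Distance in frame 1: 5.7. Distance in frame 2: 5.4.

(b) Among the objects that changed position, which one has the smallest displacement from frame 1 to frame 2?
the cyan cross

(moved 1.1)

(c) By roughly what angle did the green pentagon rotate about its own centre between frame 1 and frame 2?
28° clockwise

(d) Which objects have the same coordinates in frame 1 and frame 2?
the orange triangle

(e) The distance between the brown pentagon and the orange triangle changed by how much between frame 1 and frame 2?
-1.2

Distance in frame 1: 7.1. Distance in frame 2: 5.9.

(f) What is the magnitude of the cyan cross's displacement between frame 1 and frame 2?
1.1

The cyan cross moved from (6.6, 3.5) to (6.1, 2.5), a distance of √(0.5² + 1.0²) ≈ 1.1.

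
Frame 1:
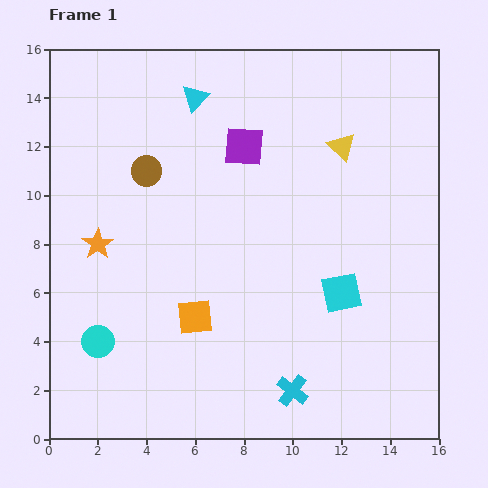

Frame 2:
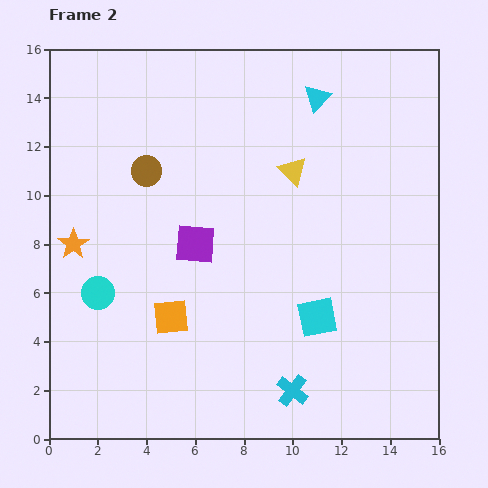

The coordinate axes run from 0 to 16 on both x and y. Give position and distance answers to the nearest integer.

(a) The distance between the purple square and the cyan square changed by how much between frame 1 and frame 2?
-1

Distance in frame 1: 7. Distance in frame 2: 6.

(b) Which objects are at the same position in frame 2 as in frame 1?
the brown circle, the cyan cross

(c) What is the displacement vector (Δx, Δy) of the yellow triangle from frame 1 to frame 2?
(-2, -1)

The yellow triangle was at (12, 12) in frame 1 and (10, 11) in frame 2.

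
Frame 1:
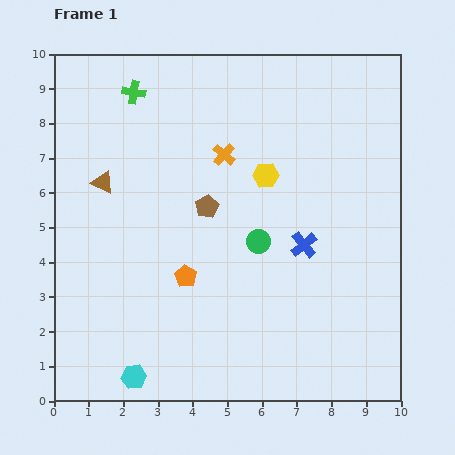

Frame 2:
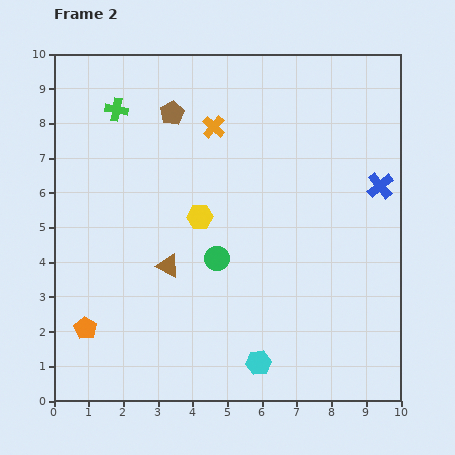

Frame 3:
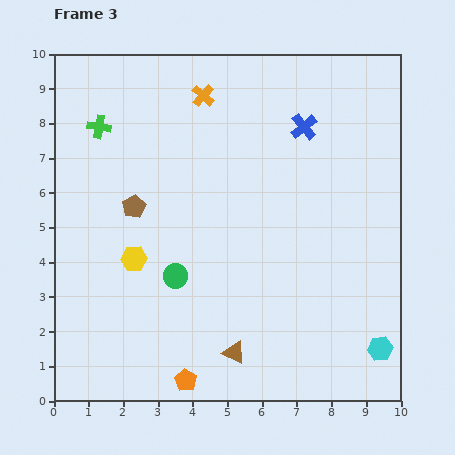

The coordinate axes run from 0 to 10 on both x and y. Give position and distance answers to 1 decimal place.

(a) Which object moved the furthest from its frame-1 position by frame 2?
the cyan hexagon

(moved 3.6; next 3.3)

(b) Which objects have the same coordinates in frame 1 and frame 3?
none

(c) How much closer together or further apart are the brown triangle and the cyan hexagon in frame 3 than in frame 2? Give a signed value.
+0.4

Distance in frame 2: 3.8. Distance in frame 3: 4.2.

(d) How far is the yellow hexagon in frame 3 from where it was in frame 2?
2.2

The yellow hexagon moved from (4.2, 5.3) to (2.3, 4.1), a distance of √(1.9² + 1.2²) ≈ 2.2.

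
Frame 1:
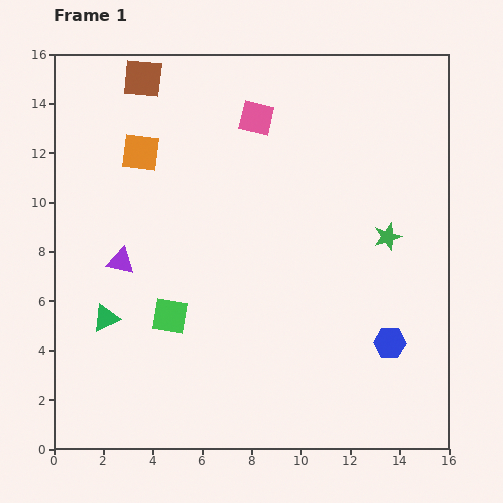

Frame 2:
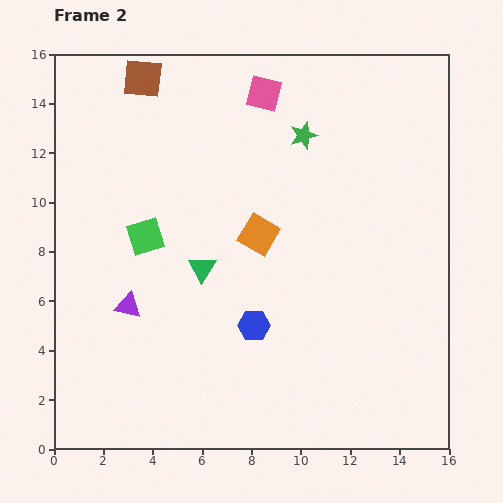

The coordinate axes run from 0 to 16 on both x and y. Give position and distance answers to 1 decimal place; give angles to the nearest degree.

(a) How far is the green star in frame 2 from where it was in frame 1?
5.3

The green star moved from (13.5, 8.6) to (10.1, 12.7), a distance of √(3.4² + 4.1²) ≈ 5.3.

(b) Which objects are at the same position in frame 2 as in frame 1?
the brown square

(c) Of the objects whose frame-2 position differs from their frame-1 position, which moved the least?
the pink square

(moved 1.0)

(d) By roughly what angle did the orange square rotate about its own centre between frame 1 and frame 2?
22° clockwise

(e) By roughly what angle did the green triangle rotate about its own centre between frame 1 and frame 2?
35° counter-clockwise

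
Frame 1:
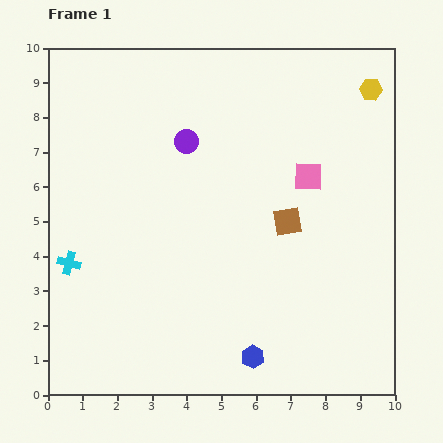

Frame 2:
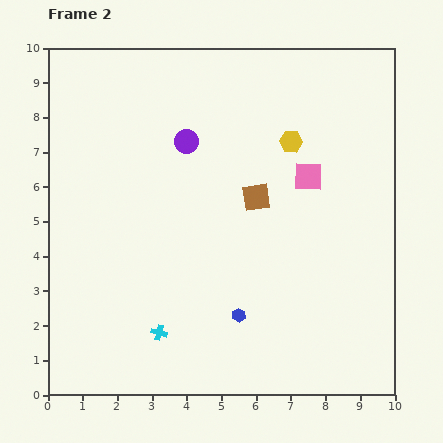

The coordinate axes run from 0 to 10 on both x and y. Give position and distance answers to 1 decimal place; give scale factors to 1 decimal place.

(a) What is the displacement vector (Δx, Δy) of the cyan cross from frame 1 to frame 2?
(2.6, -2.0)

The cyan cross was at (0.6, 3.8) in frame 1 and (3.2, 1.8) in frame 2.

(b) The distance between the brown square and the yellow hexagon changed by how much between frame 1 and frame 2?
-2.6

Distance in frame 1: 4.5. Distance in frame 2: 1.9.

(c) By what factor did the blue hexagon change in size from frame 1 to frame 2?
0.6×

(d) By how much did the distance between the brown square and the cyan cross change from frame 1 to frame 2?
-1.6

Distance in frame 1: 6.4. Distance in frame 2: 4.8.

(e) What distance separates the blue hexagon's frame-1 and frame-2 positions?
1.3

The blue hexagon moved from (5.9, 1.1) to (5.5, 2.3), a distance of √(0.4² + 1.2²) ≈ 1.3.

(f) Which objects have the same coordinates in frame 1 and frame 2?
the pink square, the purple circle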